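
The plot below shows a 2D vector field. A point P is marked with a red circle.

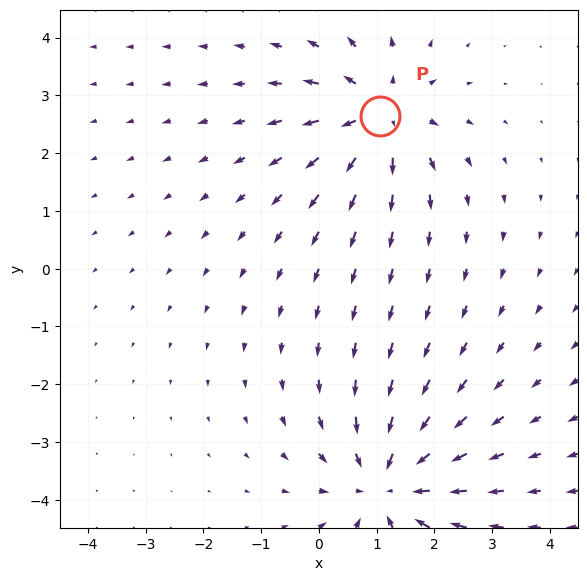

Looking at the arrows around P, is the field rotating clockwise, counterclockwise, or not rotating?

Near P at (1.1, 2.6) the arrows show no circulation. The curl there is ≈0.

not rotating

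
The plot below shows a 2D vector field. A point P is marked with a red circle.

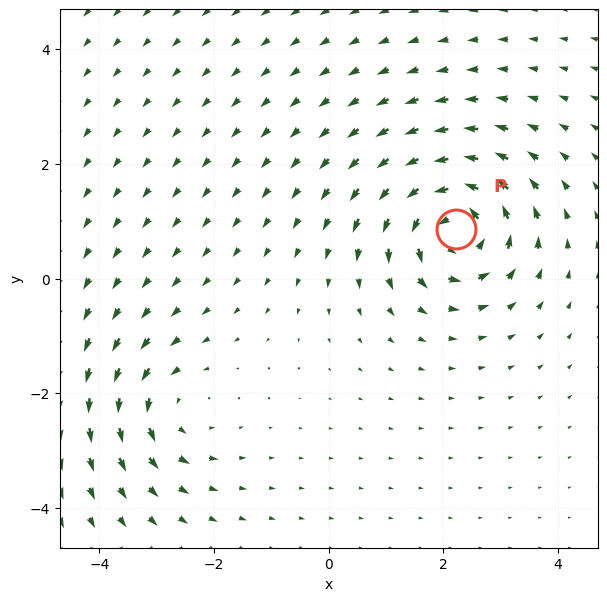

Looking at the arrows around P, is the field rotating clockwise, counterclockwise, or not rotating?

Near P at (2.2, 0.9) the arrows circulate counterclockwise. The curl (z-component) there is about +6; positive curl means counterclockwise rotation.

counterclockwise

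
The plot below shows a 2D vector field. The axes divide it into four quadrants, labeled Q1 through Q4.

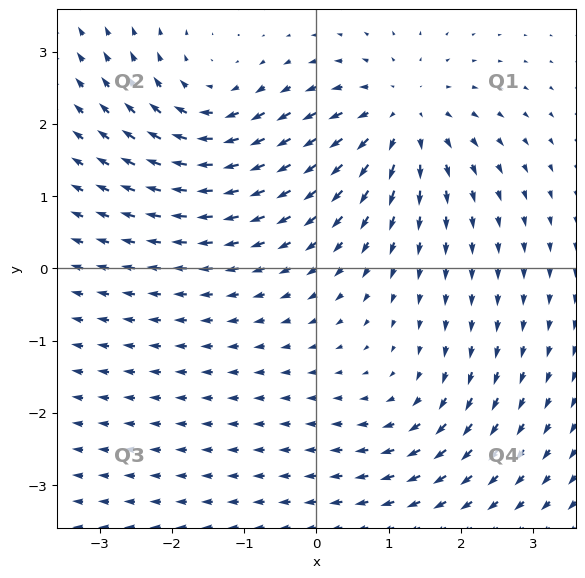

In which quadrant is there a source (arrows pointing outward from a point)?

The source sits at approximately (1.2, 2.1), which lies in quadrant Q1. The divergence there is about +5, positive as expected for a source.

Q1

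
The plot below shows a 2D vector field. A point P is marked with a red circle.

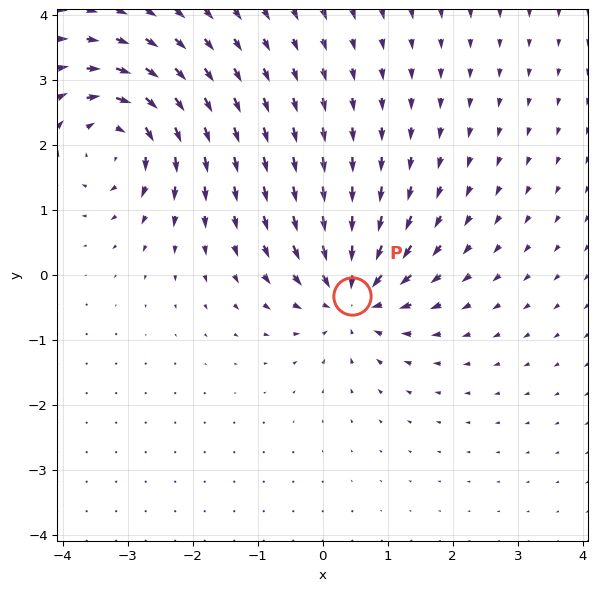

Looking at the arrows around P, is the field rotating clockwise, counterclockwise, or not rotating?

not rotating

Near P at (0.5, -0.3) the arrows show no circulation. The curl there is ≈0.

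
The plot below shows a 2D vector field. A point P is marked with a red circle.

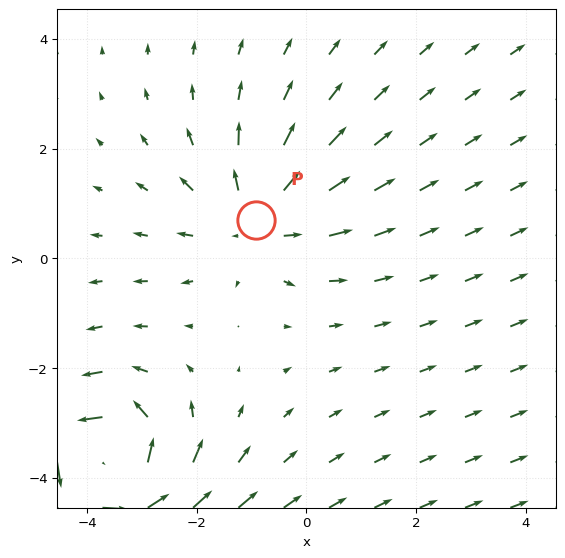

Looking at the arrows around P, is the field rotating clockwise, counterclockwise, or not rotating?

Near P at (-0.9, 0.7) the arrows show no circulation. The curl there is ≈0.

not rotating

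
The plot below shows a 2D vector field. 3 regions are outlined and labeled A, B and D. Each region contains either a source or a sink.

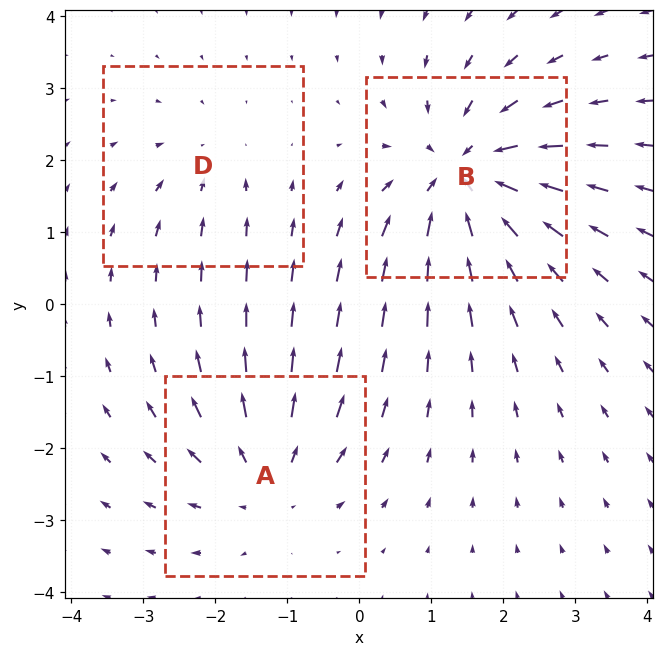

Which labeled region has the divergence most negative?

Divergence at each region's feature centre — A: about +3, B: about -5, D: about -2. Region B is most negative.

B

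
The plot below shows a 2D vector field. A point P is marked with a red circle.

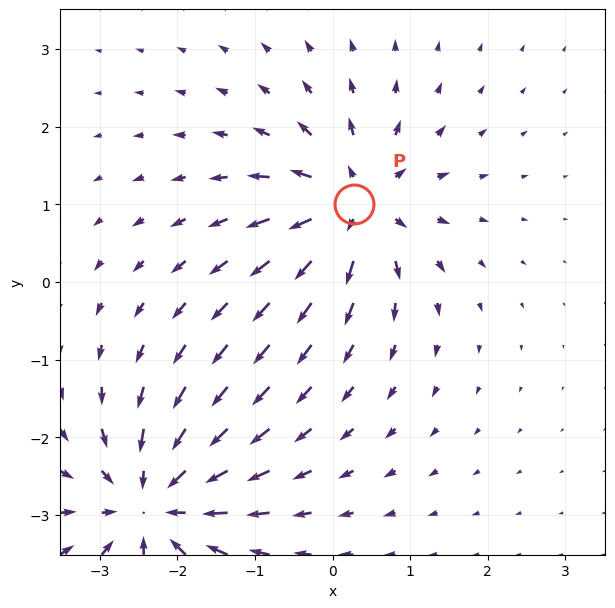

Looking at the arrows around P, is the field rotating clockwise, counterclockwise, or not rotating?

Near P at (0.3, 1.0) the arrows show no circulation. The curl there is ≈0.

not rotating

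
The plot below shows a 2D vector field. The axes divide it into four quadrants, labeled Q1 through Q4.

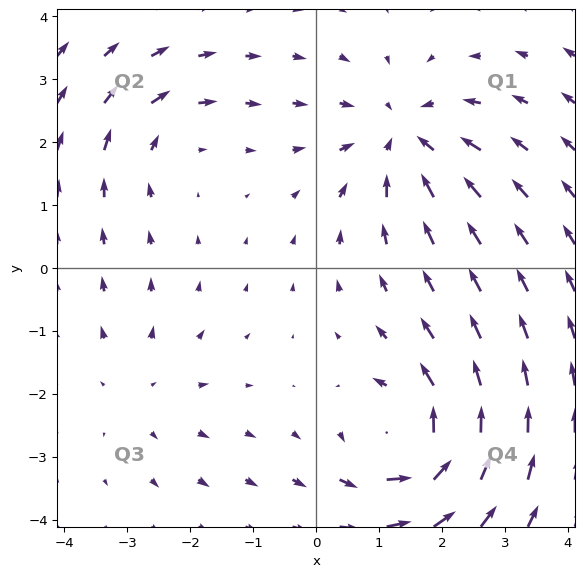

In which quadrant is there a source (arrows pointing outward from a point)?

Q3

The source sits at approximately (-2.8, -1.9), which lies in quadrant Q3. The divergence there is about +2, positive as expected for a source.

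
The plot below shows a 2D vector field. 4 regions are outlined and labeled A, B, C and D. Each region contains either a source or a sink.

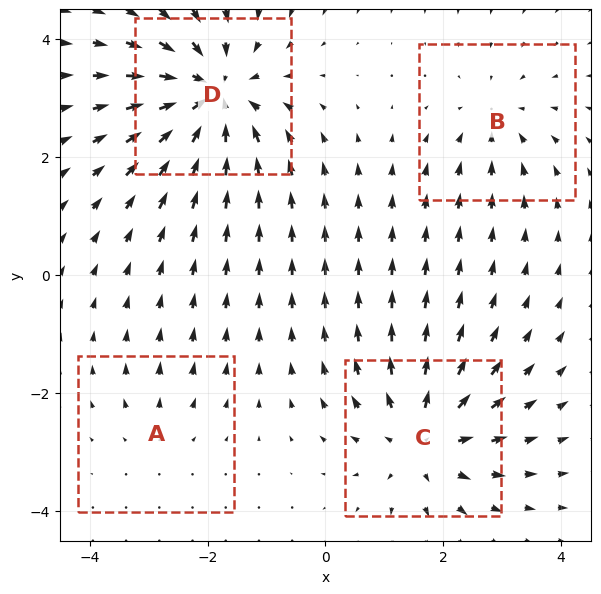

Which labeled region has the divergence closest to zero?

Divergence at each region's feature centre — A: about +2, B: about -3, C: about +5, D: about -7. Region A is closest to zero.

A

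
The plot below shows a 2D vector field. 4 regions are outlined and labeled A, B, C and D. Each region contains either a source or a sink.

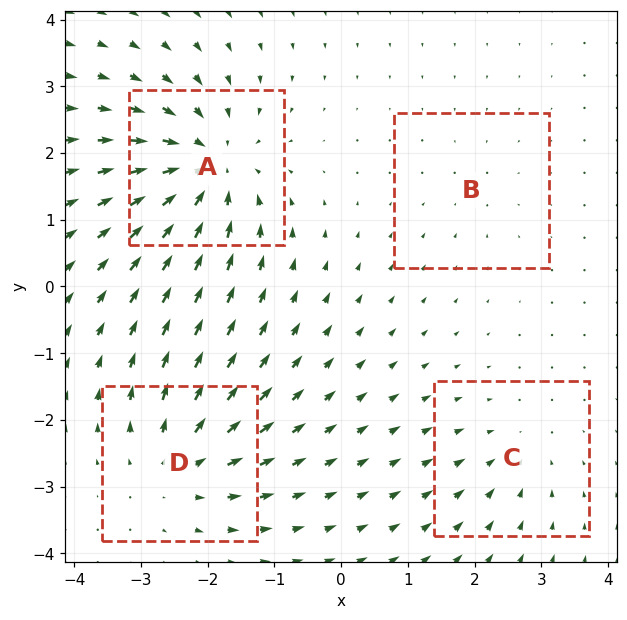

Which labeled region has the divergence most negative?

A

Divergence at each region's feature centre — A: about -7, B: about -2, C: about -3, D: about +5. Region A is most negative.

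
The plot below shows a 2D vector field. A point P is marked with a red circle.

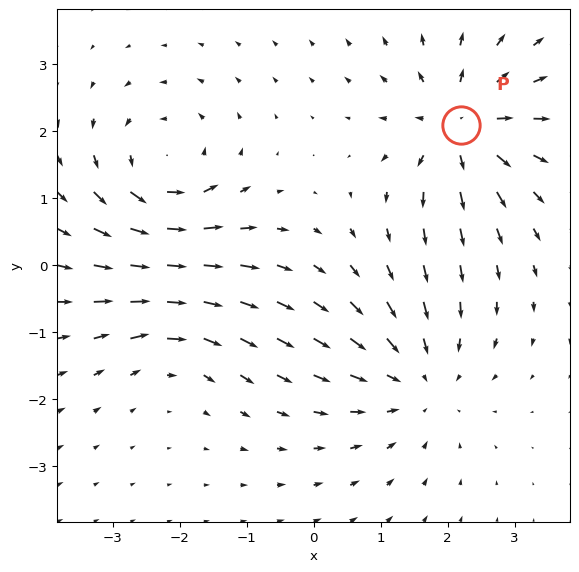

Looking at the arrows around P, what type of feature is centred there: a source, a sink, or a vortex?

At P (2.2, 2.1) the arrows spread outward. Divergence about +6, curl ≈0 — positive divergence with near-zero curl is a source.

source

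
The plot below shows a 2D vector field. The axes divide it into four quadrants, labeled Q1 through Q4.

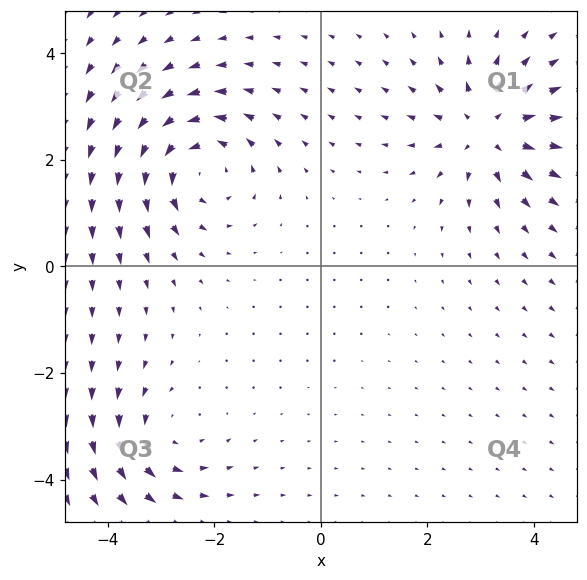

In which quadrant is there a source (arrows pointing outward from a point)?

Q1

The source sits at approximately (3.1, 2.6), which lies in quadrant Q1. The divergence there is about +5, positive as expected for a source.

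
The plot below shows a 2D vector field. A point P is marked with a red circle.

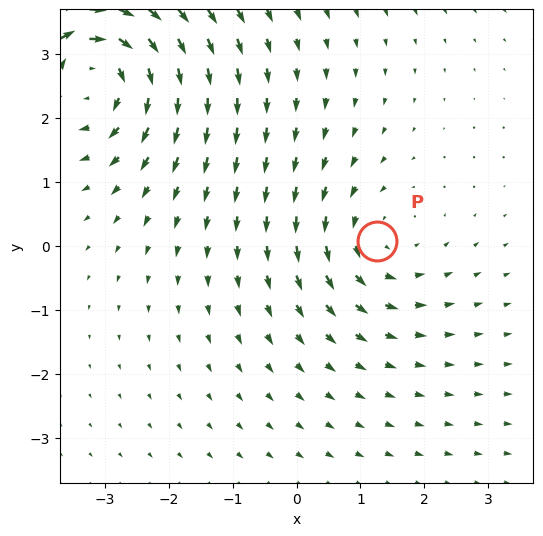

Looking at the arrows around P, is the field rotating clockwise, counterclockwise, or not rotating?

Near P at (1.3, 0.1) the arrows circulate counterclockwise. The curl (z-component) there is about +3; positive curl means counterclockwise rotation.

counterclockwise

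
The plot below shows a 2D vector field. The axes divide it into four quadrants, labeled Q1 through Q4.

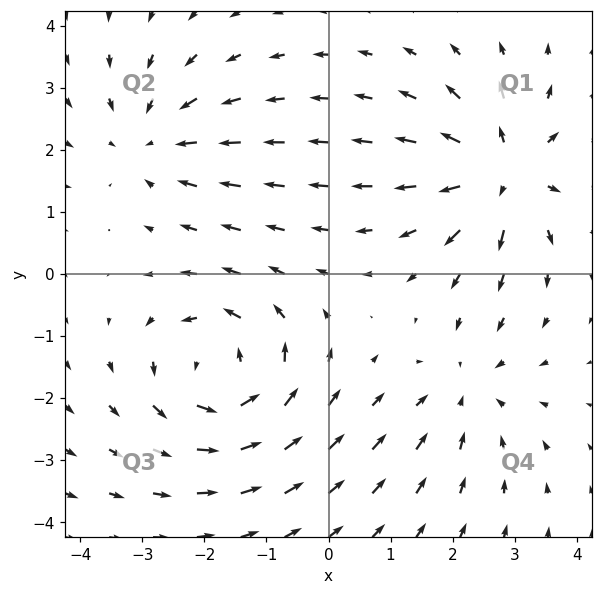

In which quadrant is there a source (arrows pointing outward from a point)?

The source sits at approximately (2.8, 1.6), which lies in quadrant Q1. The divergence there is about +5, positive as expected for a source.

Q1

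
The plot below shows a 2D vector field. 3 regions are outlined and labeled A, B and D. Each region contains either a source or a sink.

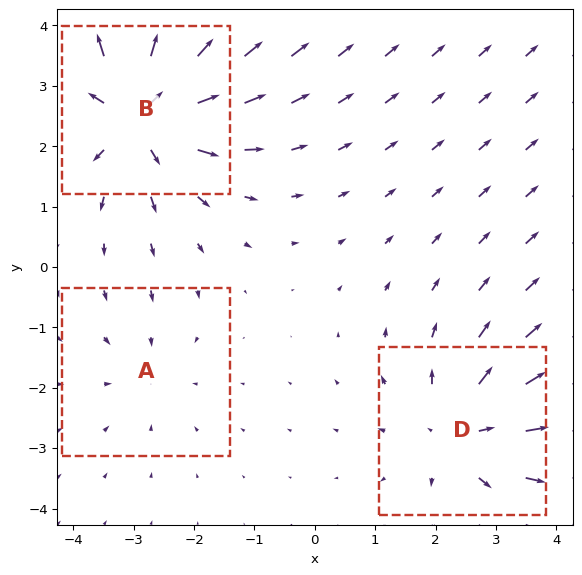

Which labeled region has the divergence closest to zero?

Divergence at each region's feature centre — A: about -2, B: about +5, D: about +3. Region A is closest to zero.

A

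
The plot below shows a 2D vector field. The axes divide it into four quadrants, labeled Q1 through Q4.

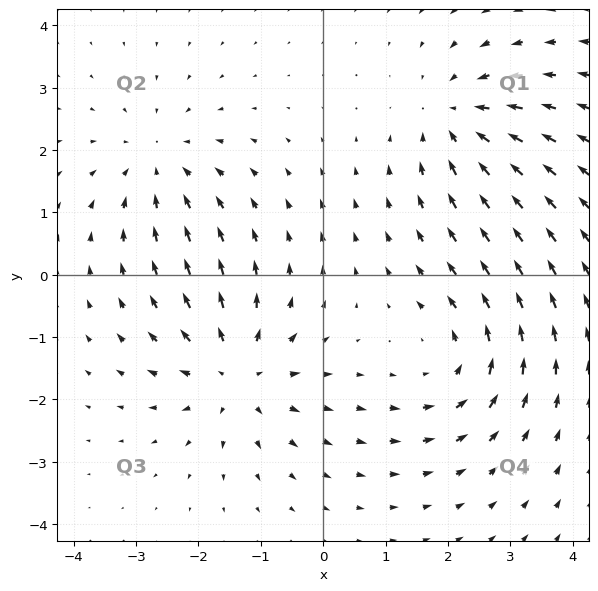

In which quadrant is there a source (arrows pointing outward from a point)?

Q3

The source sits at approximately (-1.4, -1.6), which lies in quadrant Q3. The divergence there is about +5, positive as expected for a source.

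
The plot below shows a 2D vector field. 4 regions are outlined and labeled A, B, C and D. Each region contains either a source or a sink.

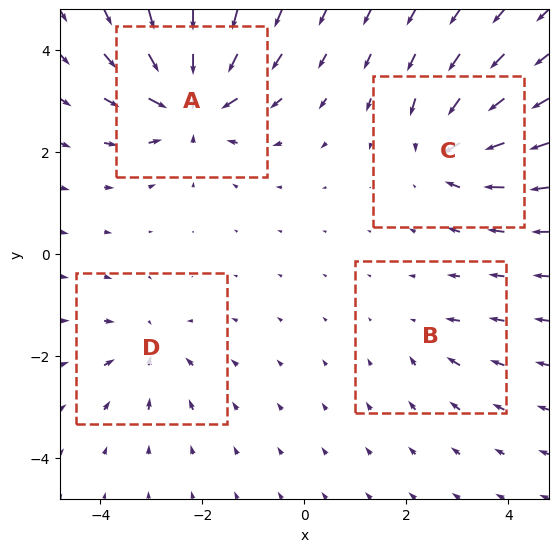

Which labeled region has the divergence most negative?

Divergence at each region's feature centre — A: about -8, B: about -3, C: about -6, D: about -4. Region A is most negative.

A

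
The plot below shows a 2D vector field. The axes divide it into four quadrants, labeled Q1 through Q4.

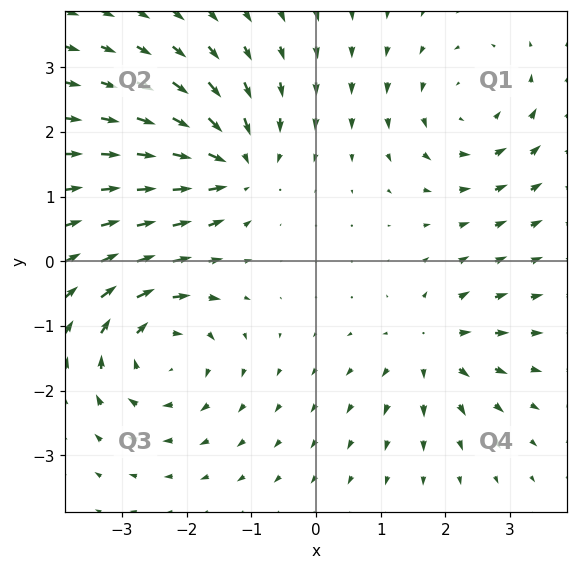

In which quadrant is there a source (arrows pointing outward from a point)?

The source sits at approximately (1.8, -1.3), which lies in quadrant Q4. The divergence there is about +4, positive as expected for a source.

Q4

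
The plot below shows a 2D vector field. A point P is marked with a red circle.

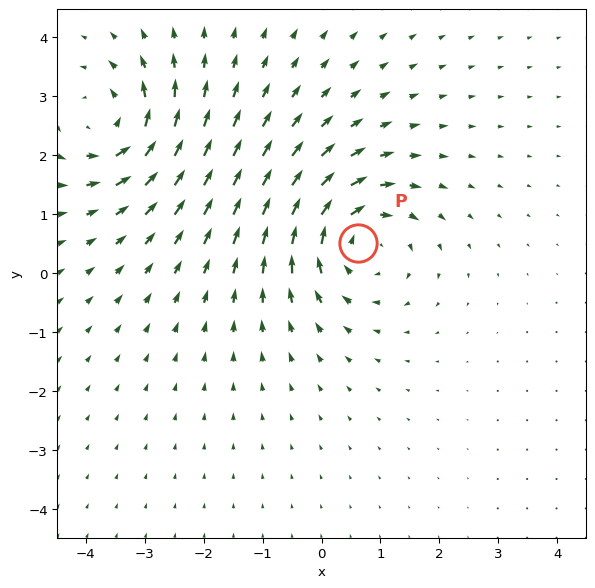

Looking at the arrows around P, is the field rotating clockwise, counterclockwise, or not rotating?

clockwise

Near P at (0.6, 0.5) the arrows circulate clockwise. The curl (z-component) there is about -5; negative curl means clockwise rotation.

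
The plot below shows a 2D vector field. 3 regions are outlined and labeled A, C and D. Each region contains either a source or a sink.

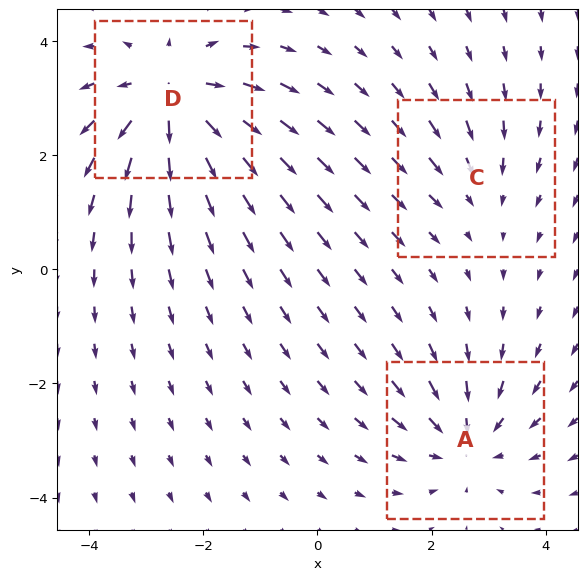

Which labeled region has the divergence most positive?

Divergence at each region's feature centre — A: about -3, C: about -2, D: about +4. Region D is most positive.

D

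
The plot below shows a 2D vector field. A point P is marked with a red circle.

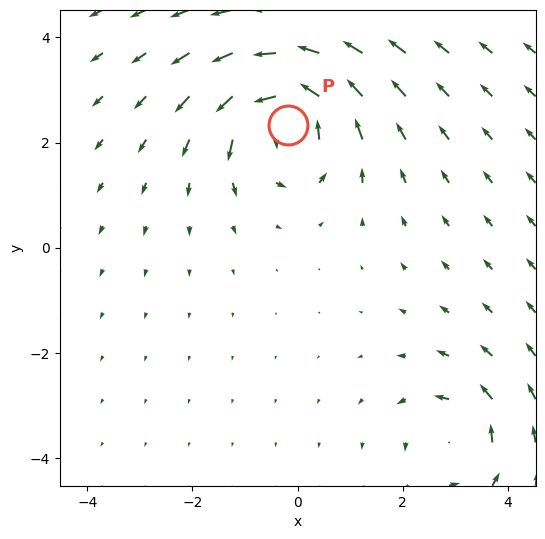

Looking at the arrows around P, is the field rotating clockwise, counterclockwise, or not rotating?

Near P at (-0.2, 2.3) the arrows circulate counterclockwise. The curl (z-component) there is about +5; positive curl means counterclockwise rotation.

counterclockwise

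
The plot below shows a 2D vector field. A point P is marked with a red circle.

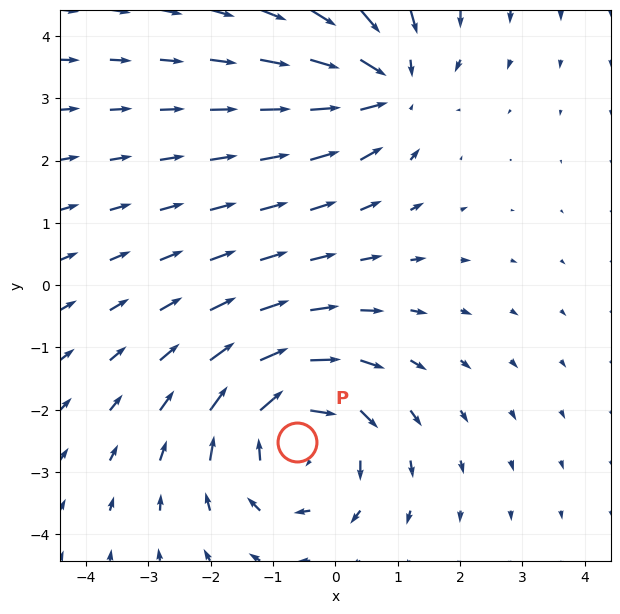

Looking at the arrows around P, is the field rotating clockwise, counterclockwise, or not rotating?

clockwise

Near P at (-0.6, -2.5) the arrows circulate clockwise. The curl (z-component) there is about -4; negative curl means clockwise rotation.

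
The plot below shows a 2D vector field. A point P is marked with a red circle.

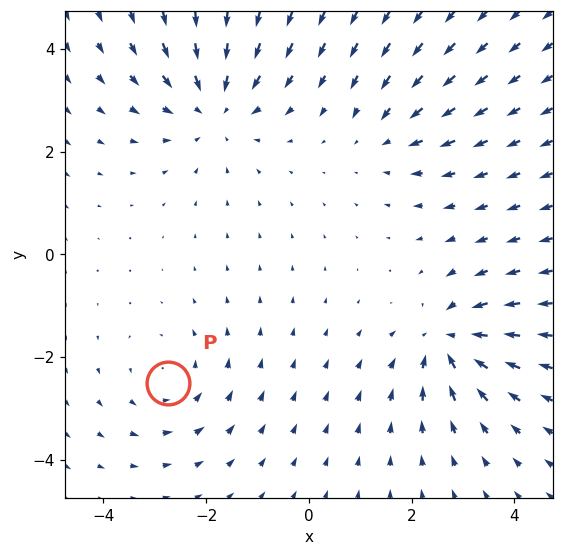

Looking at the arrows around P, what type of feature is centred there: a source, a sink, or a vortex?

At P (-2.7, -2.5) the arrows circulate counterclockwise. Divergence ≈0, curl about +3 — near-zero divergence with nonzero curl is a vortex.

vortex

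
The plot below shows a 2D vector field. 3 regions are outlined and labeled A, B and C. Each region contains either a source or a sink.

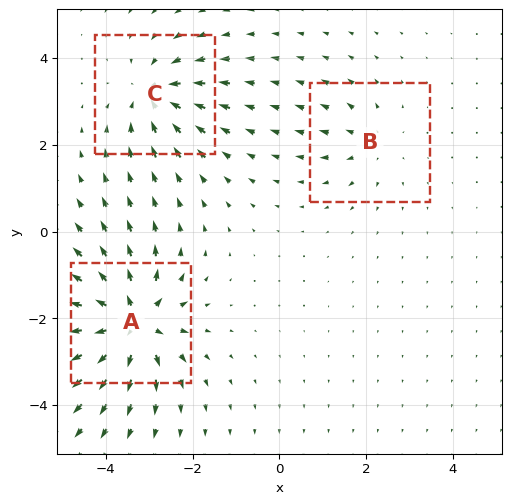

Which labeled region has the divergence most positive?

Divergence at each region's feature centre — A: about +6, B: about +2, C: about -4. Region A is most positive.

A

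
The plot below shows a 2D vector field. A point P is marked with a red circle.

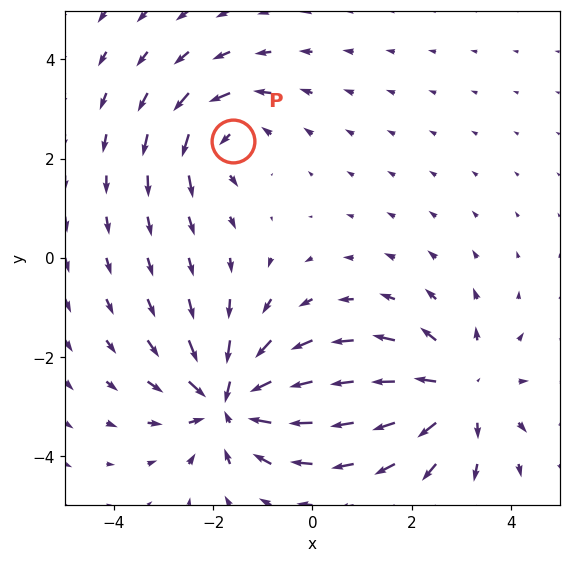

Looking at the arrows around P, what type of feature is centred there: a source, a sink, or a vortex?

vortex

At P (-1.6, 2.4) the arrows circulate counterclockwise. Divergence ≈0, curl about +4 — near-zero divergence with nonzero curl is a vortex.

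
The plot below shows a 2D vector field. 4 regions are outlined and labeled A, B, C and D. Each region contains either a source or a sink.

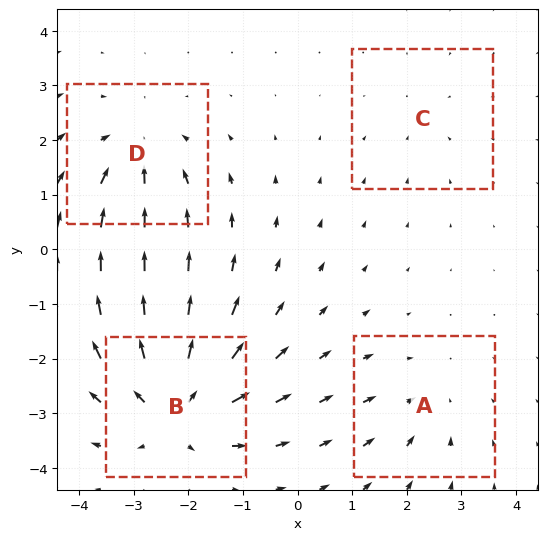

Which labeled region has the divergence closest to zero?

C

Divergence at each region's feature centre — A: about -3, B: about +7, C: about -2, D: about -5. Region C is closest to zero.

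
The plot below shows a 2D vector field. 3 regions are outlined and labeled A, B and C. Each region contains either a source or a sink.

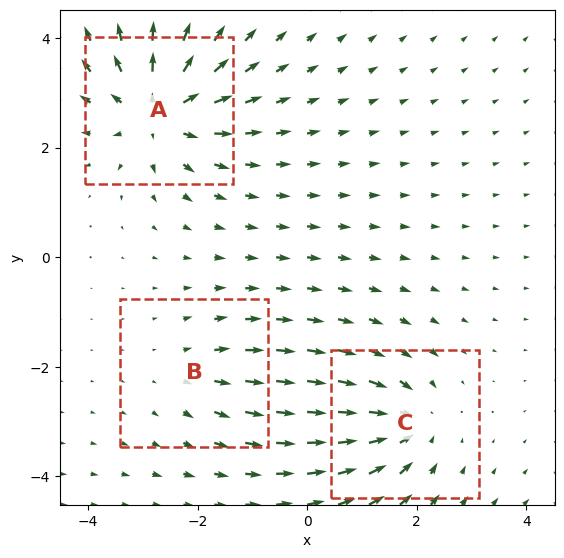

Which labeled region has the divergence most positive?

Divergence at each region's feature centre — A: about +6, B: about +2, C: about -4. Region A is most positive.

A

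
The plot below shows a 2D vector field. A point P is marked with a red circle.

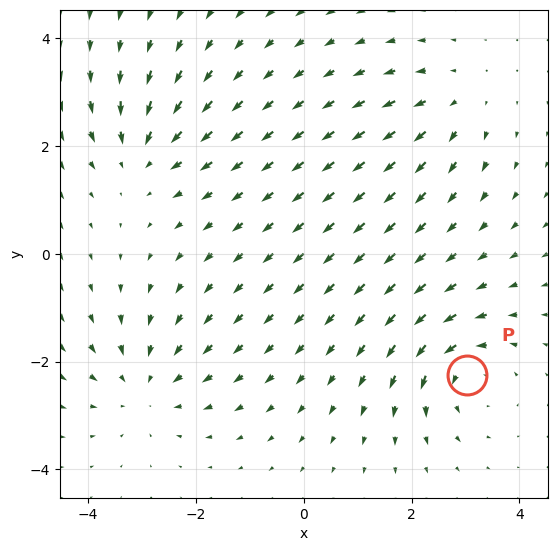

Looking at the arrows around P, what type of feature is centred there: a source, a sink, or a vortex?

vortex

At P (3.0, -2.2) the arrows circulate counterclockwise. Divergence ≈0, curl about +5 — near-zero divergence with nonzero curl is a vortex.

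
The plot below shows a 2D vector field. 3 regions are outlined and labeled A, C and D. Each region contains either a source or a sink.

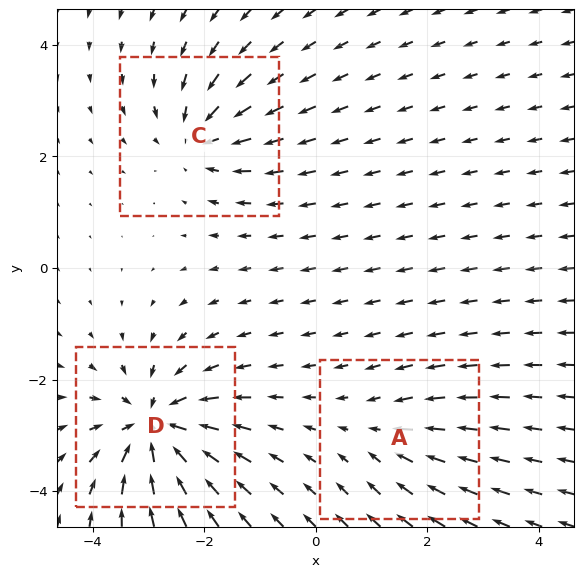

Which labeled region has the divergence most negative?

Divergence at each region's feature centre — A: about -2, C: about -4, D: about -6. Region D is most negative.

D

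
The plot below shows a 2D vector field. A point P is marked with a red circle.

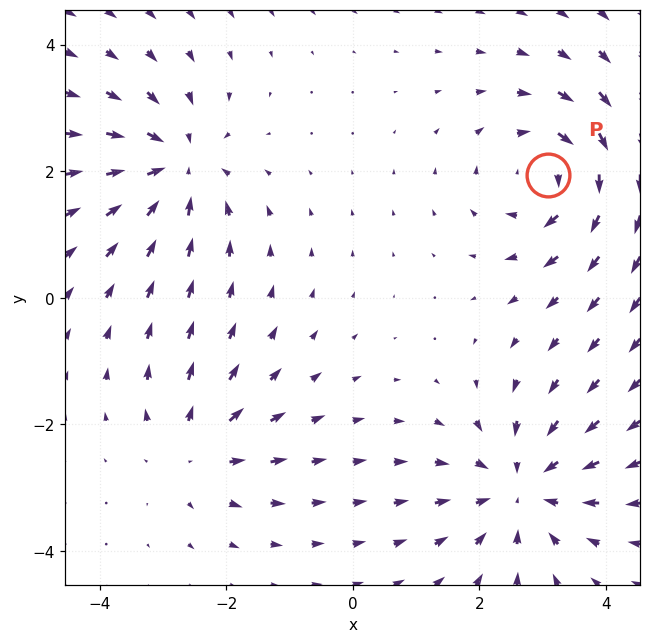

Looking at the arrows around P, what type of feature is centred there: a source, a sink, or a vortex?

vortex

At P (3.1, 1.9) the arrows circulate clockwise. Divergence ≈0, curl about -5 — near-zero divergence with nonzero curl is a vortex.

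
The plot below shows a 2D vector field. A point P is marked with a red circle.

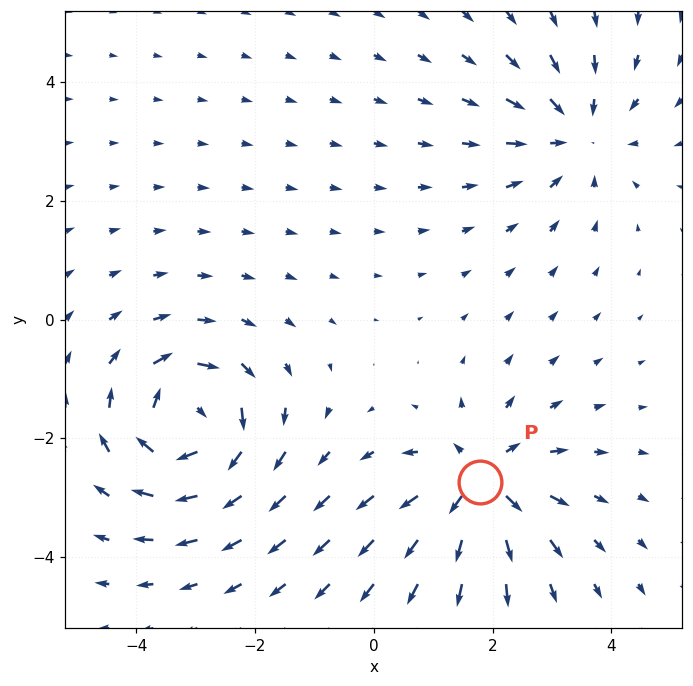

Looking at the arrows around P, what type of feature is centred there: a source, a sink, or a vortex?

At P (1.8, -2.7) the arrows spread outward. Divergence about +4, curl ≈0 — positive divergence with near-zero curl is a source.

source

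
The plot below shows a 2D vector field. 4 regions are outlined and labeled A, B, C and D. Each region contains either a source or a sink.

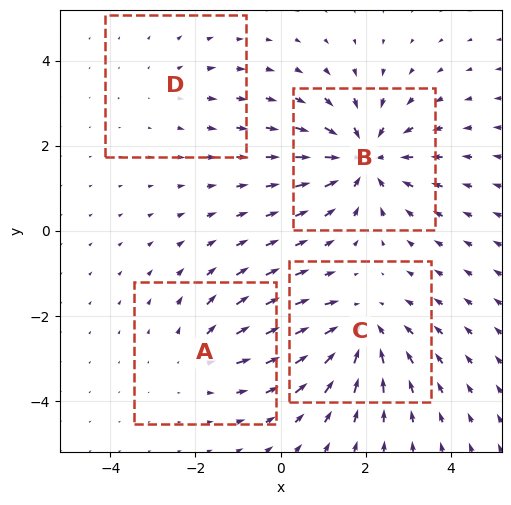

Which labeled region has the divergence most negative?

Divergence at each region's feature centre — A: about +3, B: about -6, C: about -5, D: about +2. Region B is most negative.

B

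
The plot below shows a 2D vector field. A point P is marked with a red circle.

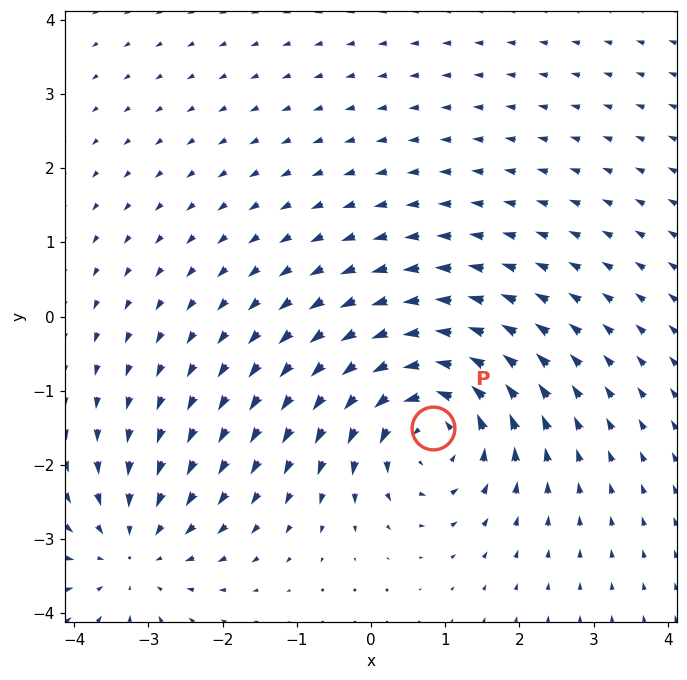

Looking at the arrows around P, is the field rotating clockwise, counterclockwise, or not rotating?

counterclockwise

Near P at (0.8, -1.5) the arrows circulate counterclockwise. The curl (z-component) there is about +5; positive curl means counterclockwise rotation.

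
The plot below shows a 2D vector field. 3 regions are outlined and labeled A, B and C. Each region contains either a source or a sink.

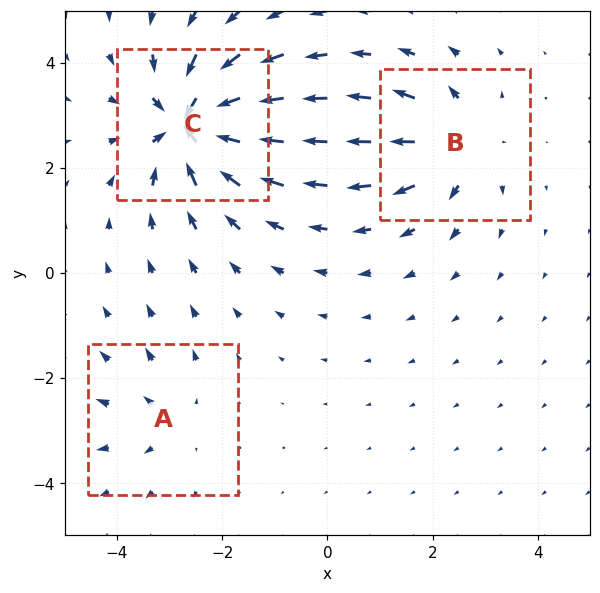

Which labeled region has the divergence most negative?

Divergence at each region's feature centre — A: about +2, B: about +4, C: about -6. Region C is most negative.

C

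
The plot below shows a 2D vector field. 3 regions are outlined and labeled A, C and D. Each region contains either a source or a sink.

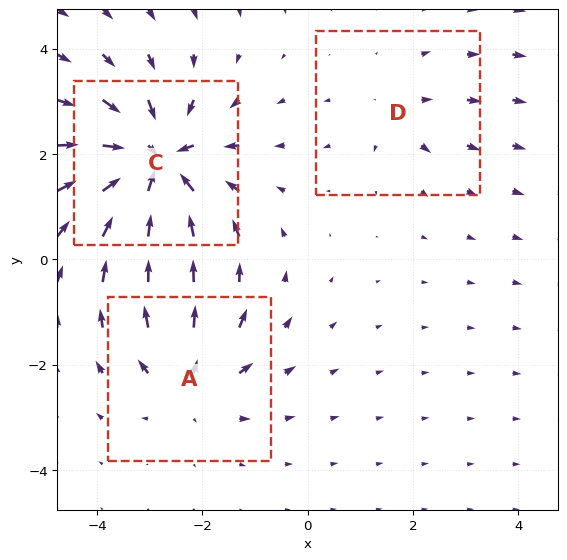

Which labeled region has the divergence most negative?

C

Divergence at each region's feature centre — A: about +3, C: about -5, D: about +2. Region C is most negative.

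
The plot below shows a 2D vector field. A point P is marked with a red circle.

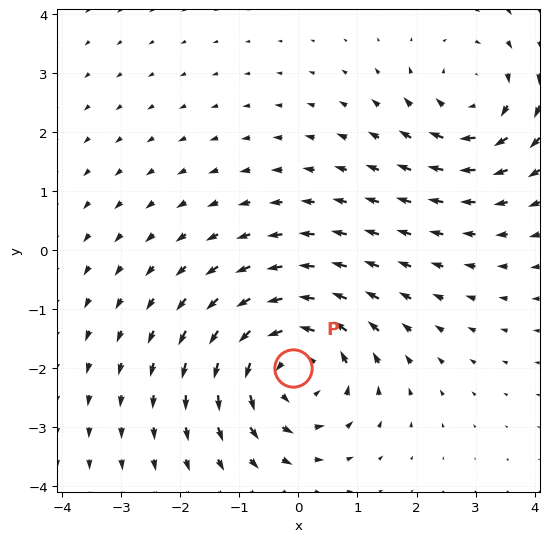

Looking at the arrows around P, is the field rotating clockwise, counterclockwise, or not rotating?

counterclockwise

Near P at (-0.1, -2.0) the arrows circulate counterclockwise. The curl (z-component) there is about +5; positive curl means counterclockwise rotation.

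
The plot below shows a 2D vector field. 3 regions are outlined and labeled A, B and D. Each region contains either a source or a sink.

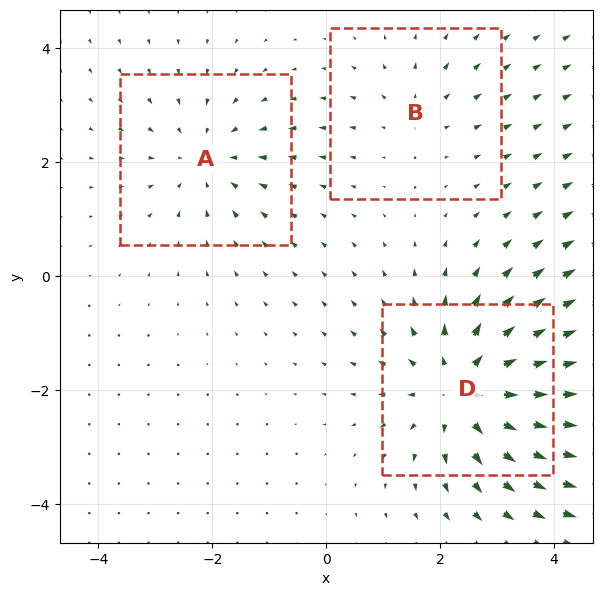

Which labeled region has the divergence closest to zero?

Divergence at each region's feature centre — A: about -3, B: about +2, D: about +5. Region B is closest to zero.

B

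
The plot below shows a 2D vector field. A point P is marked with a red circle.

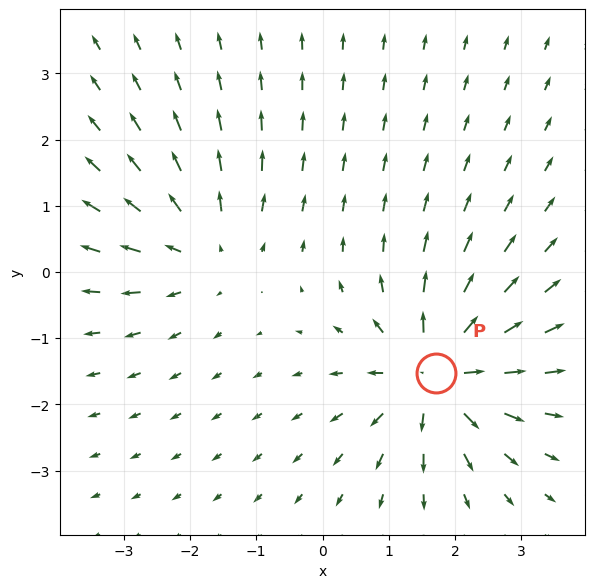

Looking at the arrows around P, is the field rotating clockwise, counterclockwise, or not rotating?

not rotating

Near P at (1.7, -1.5) the arrows show no circulation. The curl there is ≈0.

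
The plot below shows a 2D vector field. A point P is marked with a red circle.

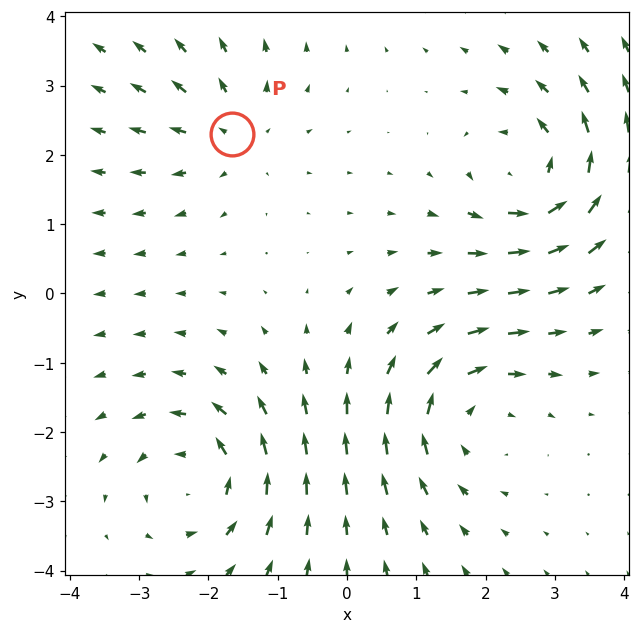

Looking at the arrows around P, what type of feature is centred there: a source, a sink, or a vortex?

At P (-1.7, 2.3) the arrows spread outward. Divergence about +4, curl ≈0 — positive divergence with near-zero curl is a source.

source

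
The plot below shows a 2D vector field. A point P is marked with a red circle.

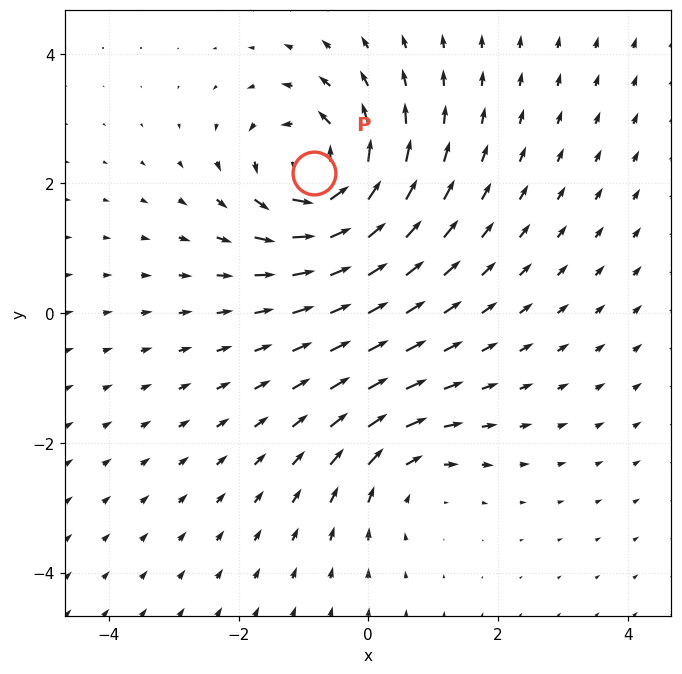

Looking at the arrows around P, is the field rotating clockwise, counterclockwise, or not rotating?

counterclockwise

Near P at (-0.8, 2.2) the arrows circulate counterclockwise. The curl (z-component) there is about +6; positive curl means counterclockwise rotation.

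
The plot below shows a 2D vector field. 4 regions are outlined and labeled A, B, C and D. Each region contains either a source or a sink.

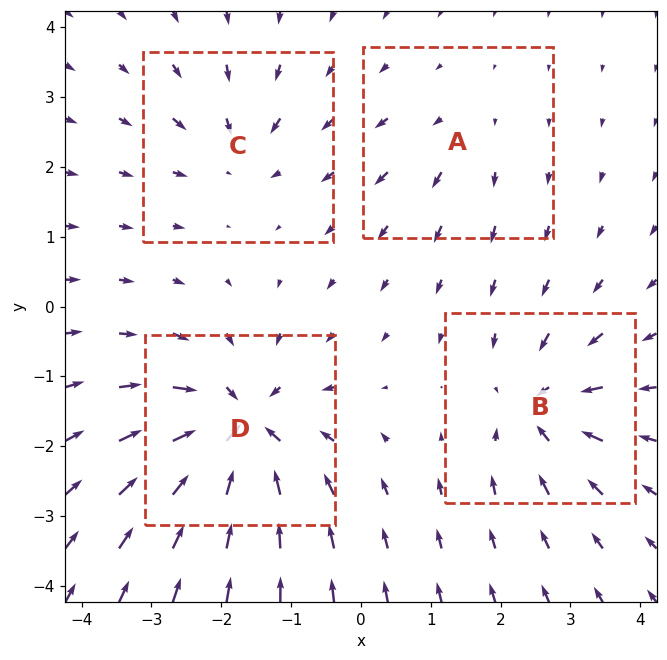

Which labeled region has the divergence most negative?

Divergence at each region's feature centre — A: about +2, B: about -6, C: about -4, D: about -8. Region D is most negative.

D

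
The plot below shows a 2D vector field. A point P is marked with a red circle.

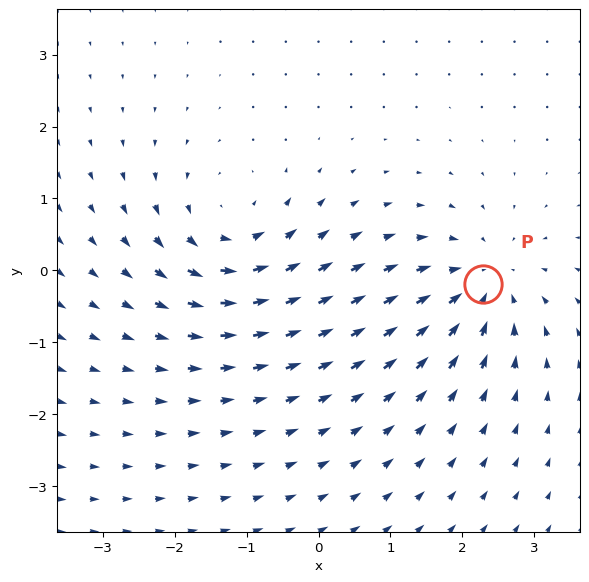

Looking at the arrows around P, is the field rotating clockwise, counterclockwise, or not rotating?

not rotating

Near P at (2.3, -0.2) the arrows show no circulation. The curl there is ≈0.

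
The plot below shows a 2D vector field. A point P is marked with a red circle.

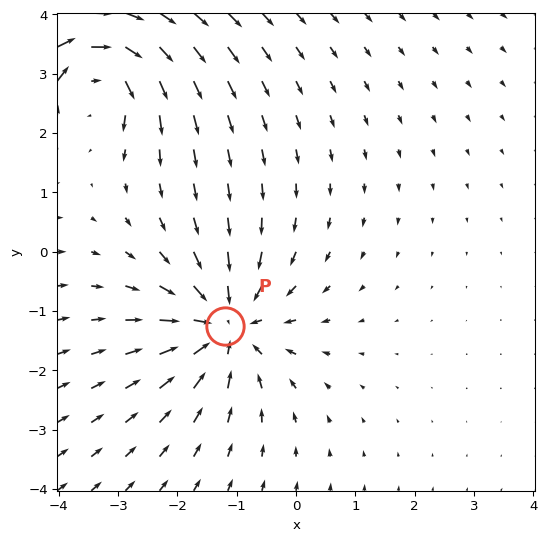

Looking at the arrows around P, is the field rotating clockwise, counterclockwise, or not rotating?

not rotating

Near P at (-1.2, -1.2) the arrows show no circulation. The curl there is ≈0.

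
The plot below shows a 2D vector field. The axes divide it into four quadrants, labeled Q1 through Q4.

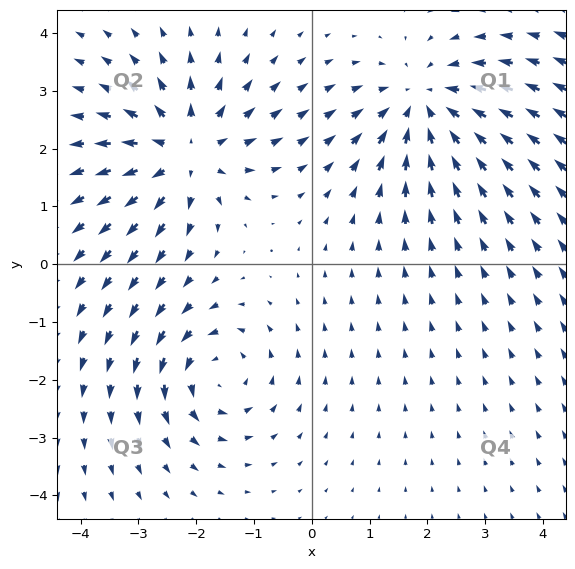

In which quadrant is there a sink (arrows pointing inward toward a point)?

Q1

The sink sits at approximately (2.0, 2.8), which lies in quadrant Q1. The divergence there is about -4, negative as expected for a sink.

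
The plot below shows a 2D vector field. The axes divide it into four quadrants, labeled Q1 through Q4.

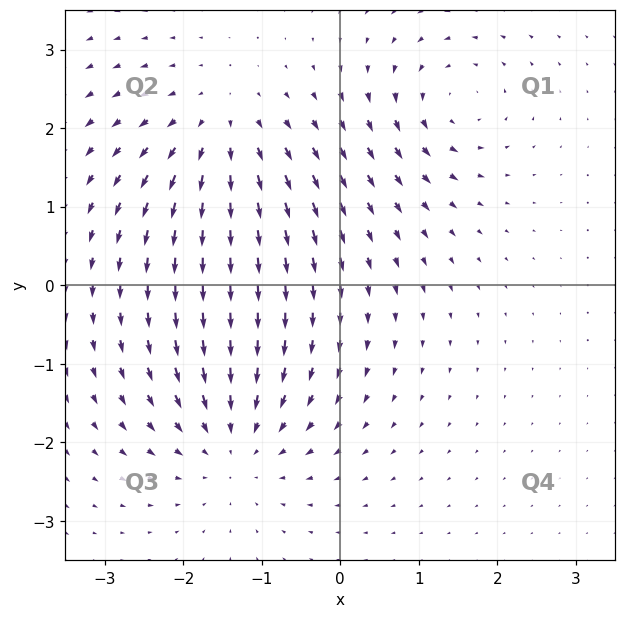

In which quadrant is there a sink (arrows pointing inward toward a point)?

The sink sits at approximately (-1.3, -2.0), which lies in quadrant Q3. The divergence there is about -4, negative as expected for a sink.

Q3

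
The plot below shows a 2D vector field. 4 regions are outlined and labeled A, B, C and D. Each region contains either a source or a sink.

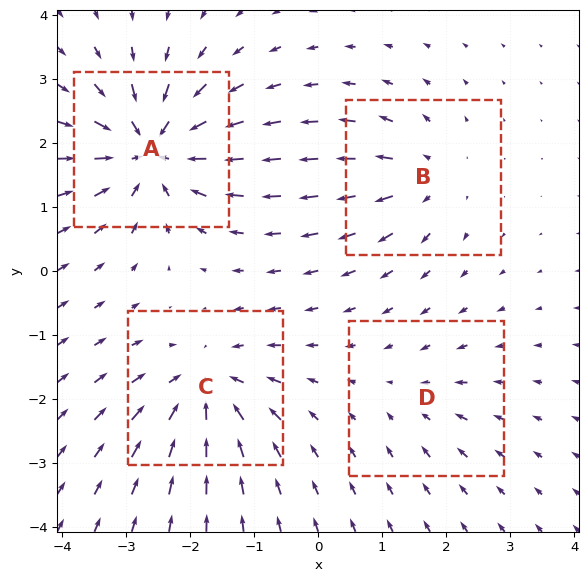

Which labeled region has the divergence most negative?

A

Divergence at each region's feature centre — A: about -8, B: about +4, C: about -6, D: about -2. Region A is most negative.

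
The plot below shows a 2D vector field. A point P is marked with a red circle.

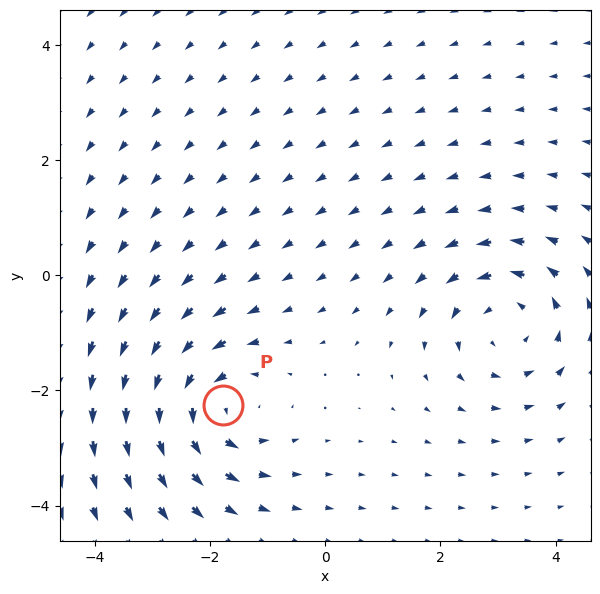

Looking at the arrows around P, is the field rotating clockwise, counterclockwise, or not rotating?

counterclockwise

Near P at (-1.8, -2.3) the arrows circulate counterclockwise. The curl (z-component) there is about +4; positive curl means counterclockwise rotation.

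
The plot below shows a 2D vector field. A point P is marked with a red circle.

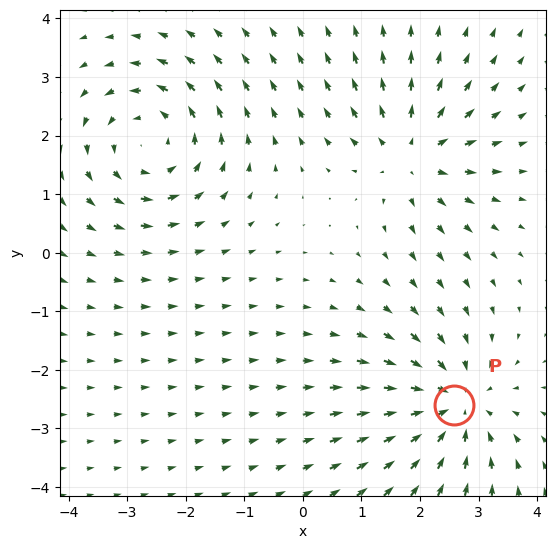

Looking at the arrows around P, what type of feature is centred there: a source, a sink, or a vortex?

sink

At P (2.6, -2.6) the arrows converge inward. Divergence about -4, curl ≈0 — negative divergence with near-zero curl is a sink.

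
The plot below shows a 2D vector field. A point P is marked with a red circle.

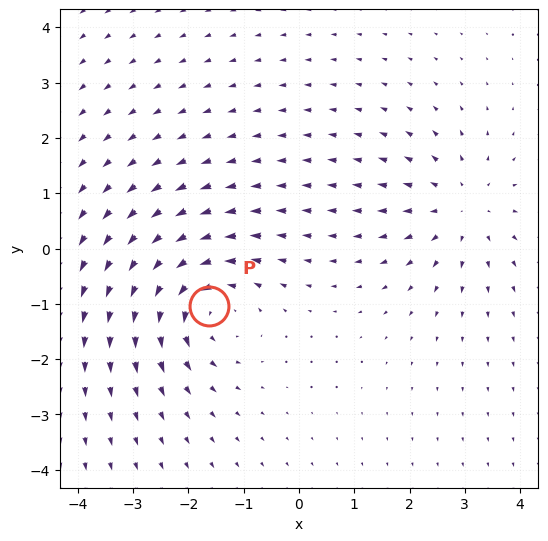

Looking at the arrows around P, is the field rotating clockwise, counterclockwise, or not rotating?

Near P at (-1.6, -1.0) the arrows circulate counterclockwise. The curl (z-component) there is about +5; positive curl means counterclockwise rotation.

counterclockwise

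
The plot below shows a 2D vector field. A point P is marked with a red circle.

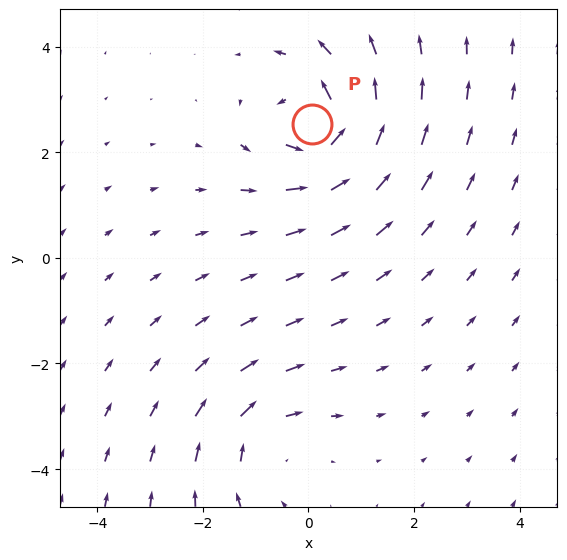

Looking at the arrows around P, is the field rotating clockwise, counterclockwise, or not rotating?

counterclockwise

Near P at (0.1, 2.5) the arrows circulate counterclockwise. The curl (z-component) there is about +6; positive curl means counterclockwise rotation.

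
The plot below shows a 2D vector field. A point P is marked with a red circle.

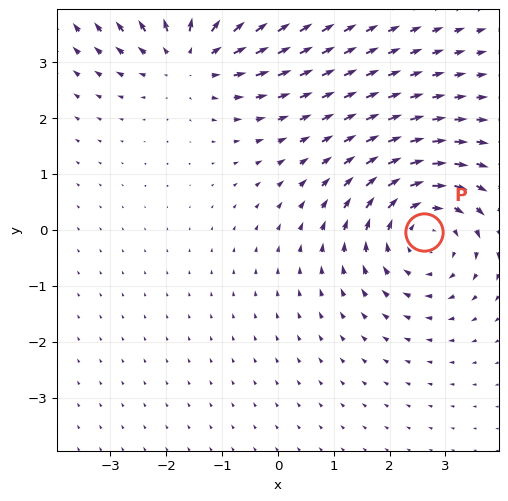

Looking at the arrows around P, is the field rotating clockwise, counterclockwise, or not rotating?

clockwise

Near P at (2.6, -0.0) the arrows circulate clockwise. The curl (z-component) there is about -3; negative curl means clockwise rotation.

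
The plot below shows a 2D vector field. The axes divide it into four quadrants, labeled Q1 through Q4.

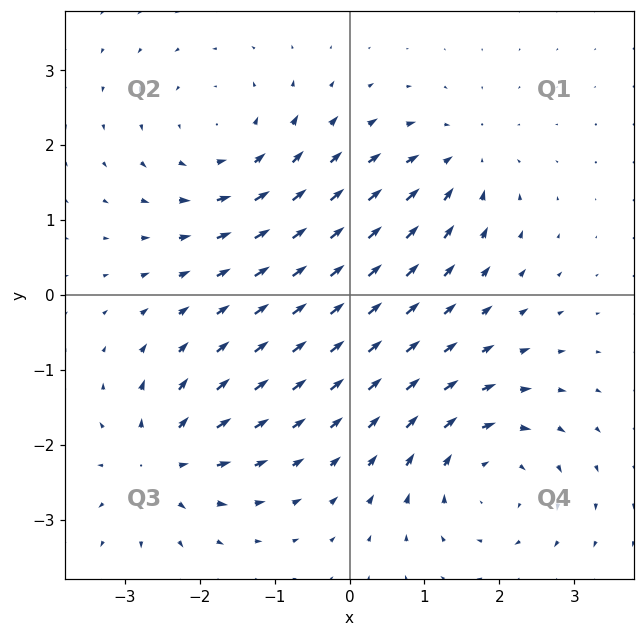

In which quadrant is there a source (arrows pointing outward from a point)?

The source sits at approximately (-2.5, -2.2), which lies in quadrant Q3. The divergence there is about +4, positive as expected for a source.

Q3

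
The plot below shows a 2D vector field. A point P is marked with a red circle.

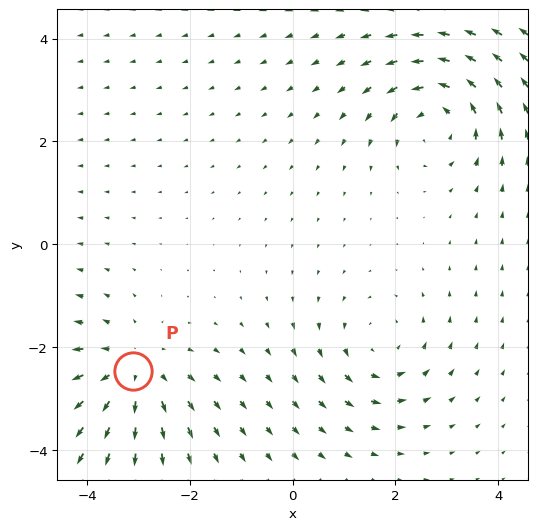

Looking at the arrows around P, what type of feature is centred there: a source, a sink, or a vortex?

source

At P (-3.1, -2.5) the arrows spread outward. Divergence about +4, curl ≈0 — positive divergence with near-zero curl is a source.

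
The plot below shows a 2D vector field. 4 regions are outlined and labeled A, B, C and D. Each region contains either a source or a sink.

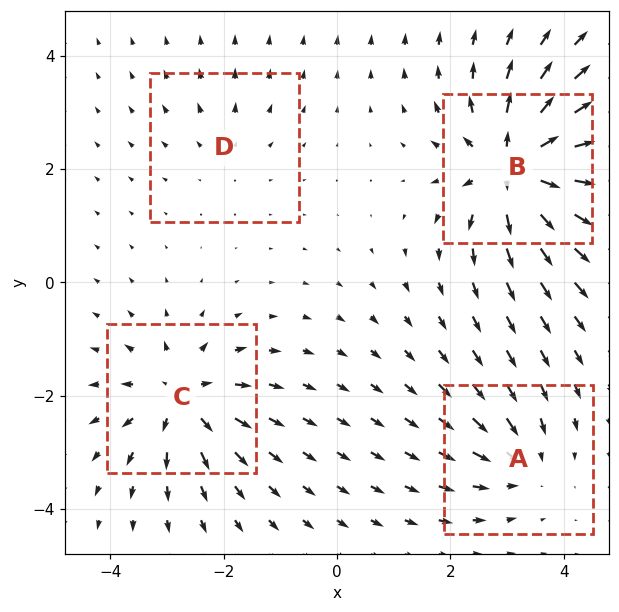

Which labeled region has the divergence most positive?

B

Divergence at each region's feature centre — A: about -4, B: about +9, C: about +6, D: about +2. Region B is most positive.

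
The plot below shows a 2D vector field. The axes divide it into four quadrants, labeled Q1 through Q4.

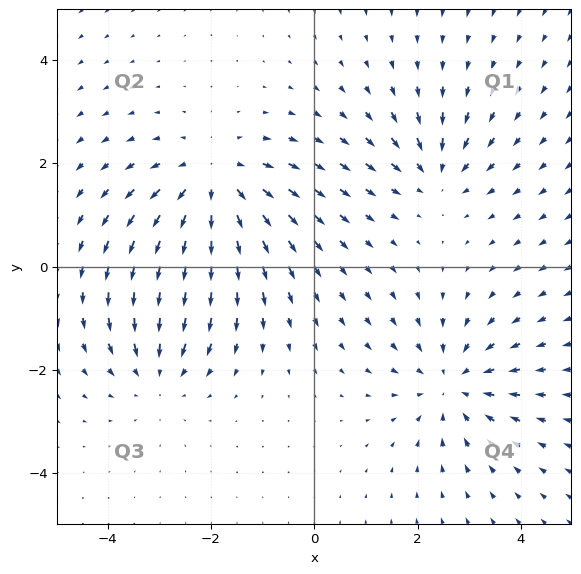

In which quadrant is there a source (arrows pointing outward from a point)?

The source sits at approximately (-1.9, 1.6), which lies in quadrant Q2. The divergence there is about +4, positive as expected for a source.

Q2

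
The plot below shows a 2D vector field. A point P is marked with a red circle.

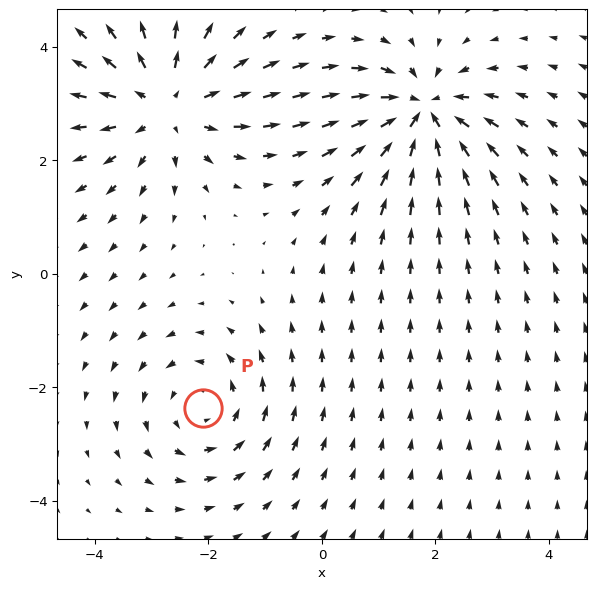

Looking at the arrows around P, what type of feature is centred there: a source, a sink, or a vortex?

At P (-2.1, -2.4) the arrows circulate counterclockwise. Divergence ≈0, curl about +2 — near-zero divergence with nonzero curl is a vortex.

vortex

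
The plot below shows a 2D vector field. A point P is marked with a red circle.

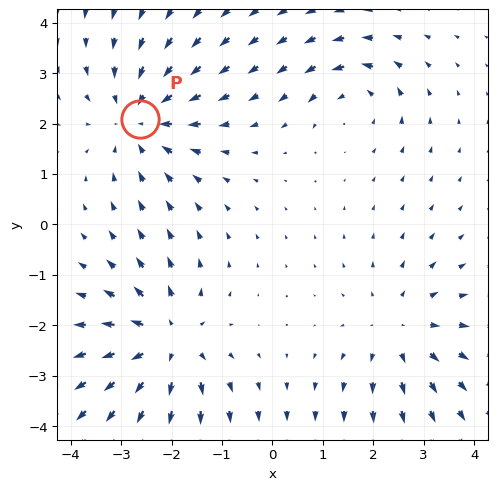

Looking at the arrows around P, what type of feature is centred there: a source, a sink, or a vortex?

sink

At P (-2.6, 2.1) the arrows converge inward. Divergence about -4, curl ≈0 — negative divergence with near-zero curl is a sink.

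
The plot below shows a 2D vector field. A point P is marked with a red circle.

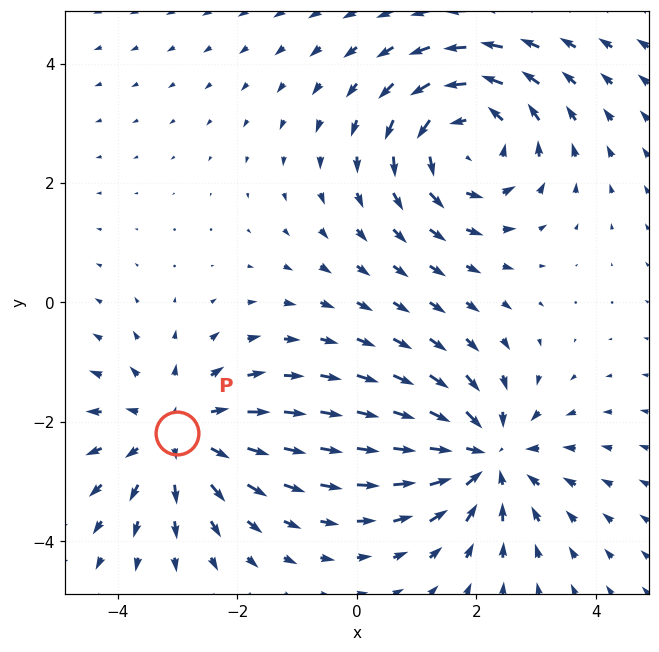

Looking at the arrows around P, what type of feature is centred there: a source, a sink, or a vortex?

At P (-3.0, -2.2) the arrows spread outward. Divergence about +4, curl ≈0 — positive divergence with near-zero curl is a source.

source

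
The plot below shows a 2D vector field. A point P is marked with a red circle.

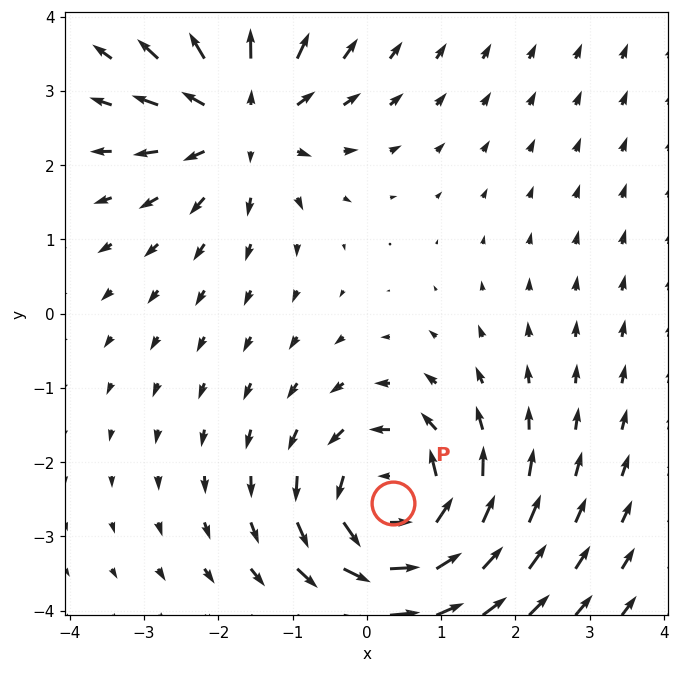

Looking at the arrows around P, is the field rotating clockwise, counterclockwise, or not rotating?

counterclockwise

Near P at (0.4, -2.6) the arrows circulate counterclockwise. The curl (z-component) there is about +4; positive curl means counterclockwise rotation.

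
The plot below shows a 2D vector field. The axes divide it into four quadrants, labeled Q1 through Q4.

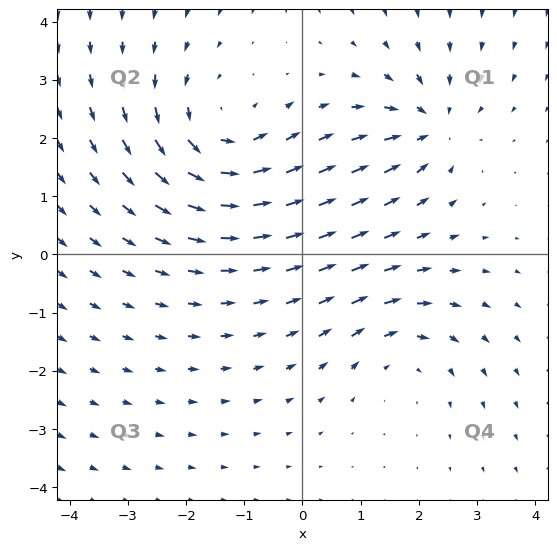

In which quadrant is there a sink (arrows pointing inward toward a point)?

The sink sits at approximately (2.2, 2.2), which lies in quadrant Q1. The divergence there is about -4, negative as expected for a sink.

Q1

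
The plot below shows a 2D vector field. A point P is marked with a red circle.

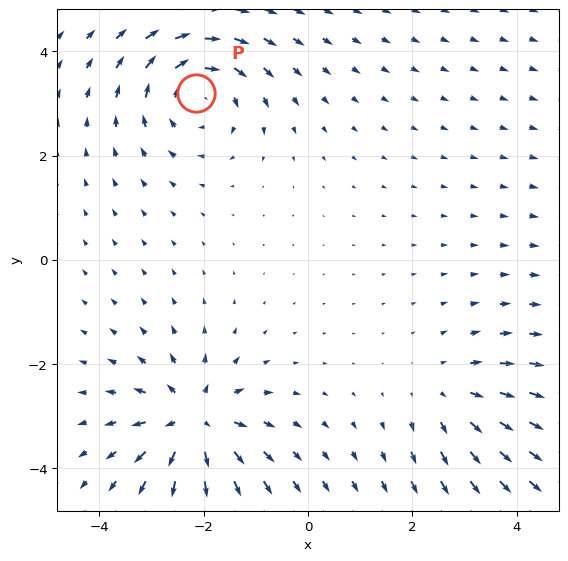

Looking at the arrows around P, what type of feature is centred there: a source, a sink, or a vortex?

At P (-2.1, 3.2) the arrows circulate clockwise. Divergence ≈0, curl about -4 — near-zero divergence with nonzero curl is a vortex.

vortex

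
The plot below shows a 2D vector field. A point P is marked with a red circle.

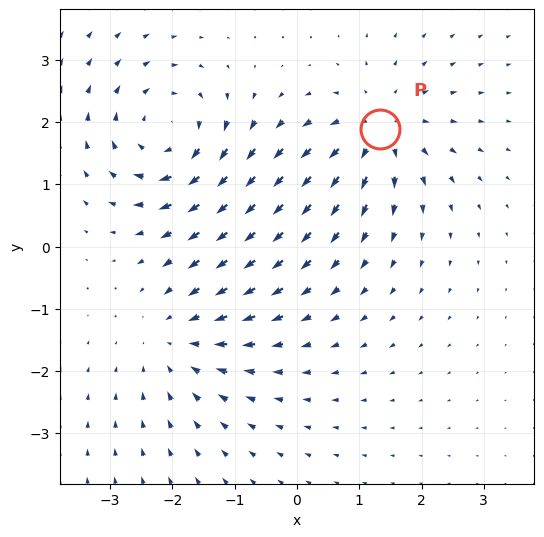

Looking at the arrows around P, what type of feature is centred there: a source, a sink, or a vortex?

At P (1.3, 1.9) the arrows spread outward. Divergence about +5, curl ≈0 — positive divergence with near-zero curl is a source.

source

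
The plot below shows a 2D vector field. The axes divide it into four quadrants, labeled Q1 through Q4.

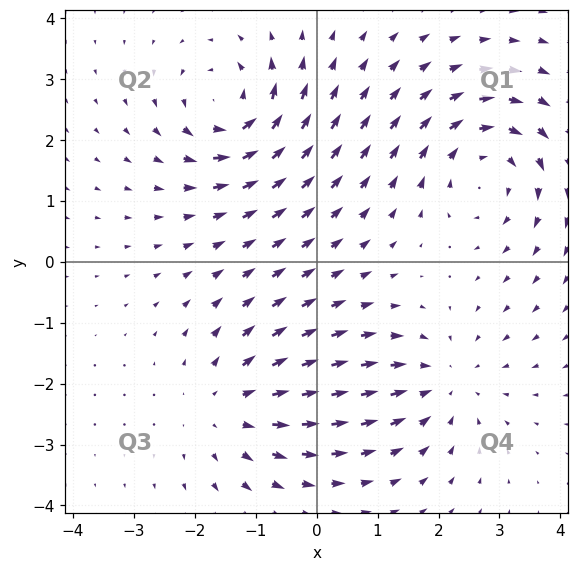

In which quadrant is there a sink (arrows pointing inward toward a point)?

The sink sits at approximately (2.1, -2.0), which lies in quadrant Q4. The divergence there is about -4, negative as expected for a sink.

Q4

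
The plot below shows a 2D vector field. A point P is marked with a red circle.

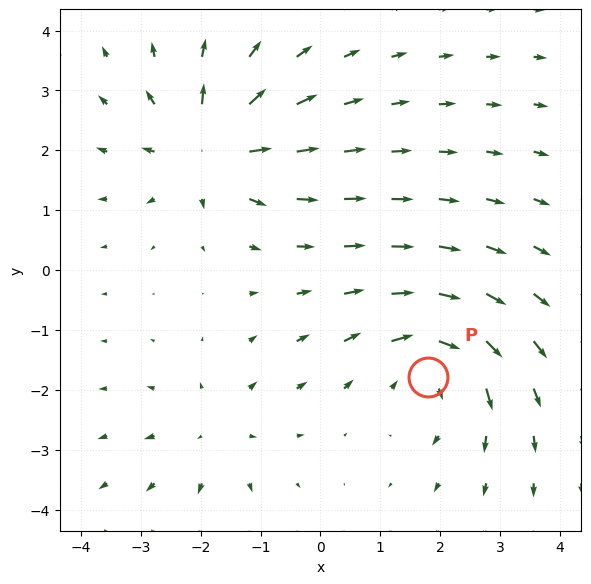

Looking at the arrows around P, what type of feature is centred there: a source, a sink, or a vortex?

At P (1.8, -1.8) the arrows circulate clockwise. Divergence ≈0, curl about -5 — near-zero divergence with nonzero curl is a vortex.

vortex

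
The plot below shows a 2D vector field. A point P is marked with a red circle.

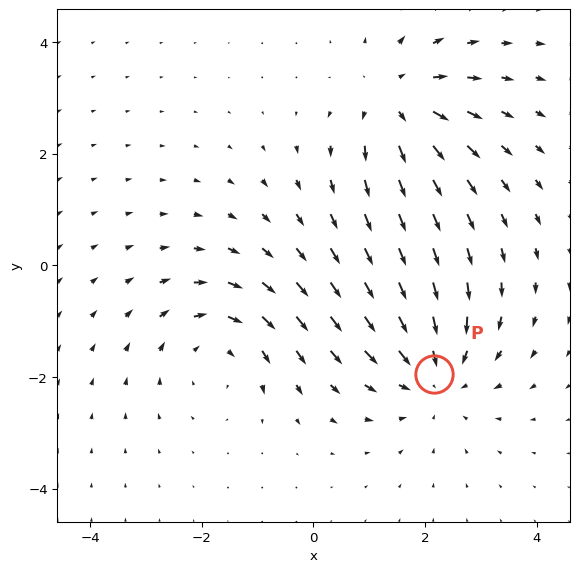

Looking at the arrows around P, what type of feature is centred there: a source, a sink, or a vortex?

At P (2.2, -2.0) the arrows converge inward. Divergence about -3, curl ≈0 — negative divergence with near-zero curl is a sink.

sink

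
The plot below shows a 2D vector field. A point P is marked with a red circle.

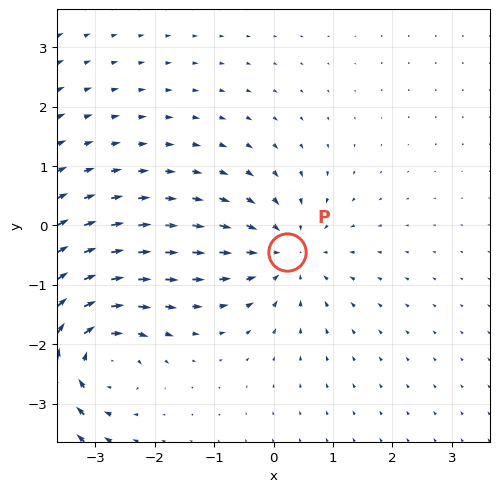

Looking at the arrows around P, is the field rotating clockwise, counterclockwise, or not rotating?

not rotating

Near P at (0.2, -0.5) the arrows show no circulation. The curl there is ≈0.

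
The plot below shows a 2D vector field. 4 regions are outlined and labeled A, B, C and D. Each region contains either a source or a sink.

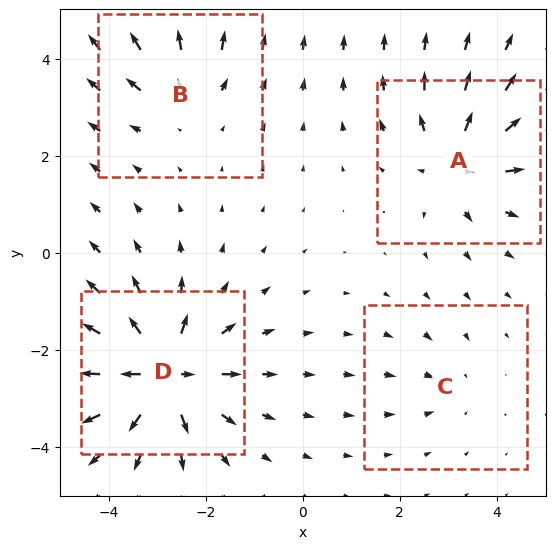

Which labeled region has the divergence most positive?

D

Divergence at each region's feature centre — A: about +6, B: about +4, C: about -2, D: about +9. Region D is most positive.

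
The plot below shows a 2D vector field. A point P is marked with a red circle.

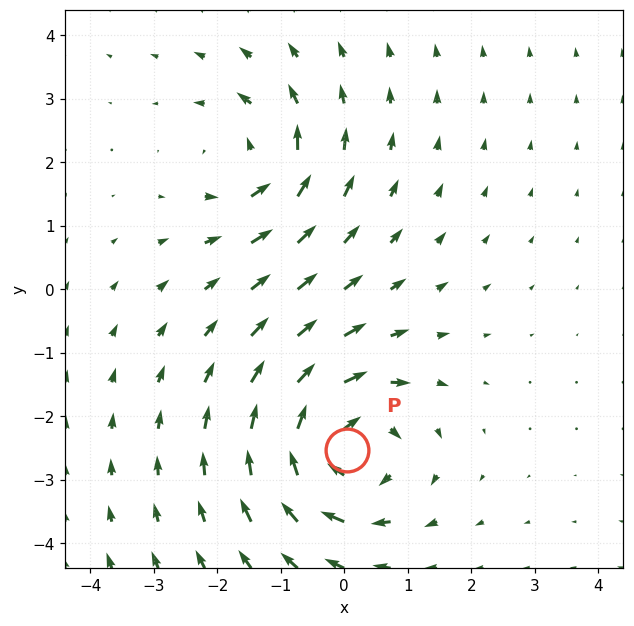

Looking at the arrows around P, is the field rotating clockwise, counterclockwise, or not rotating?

clockwise

Near P at (0.1, -2.5) the arrows circulate clockwise. The curl (z-component) there is about -5; negative curl means clockwise rotation.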